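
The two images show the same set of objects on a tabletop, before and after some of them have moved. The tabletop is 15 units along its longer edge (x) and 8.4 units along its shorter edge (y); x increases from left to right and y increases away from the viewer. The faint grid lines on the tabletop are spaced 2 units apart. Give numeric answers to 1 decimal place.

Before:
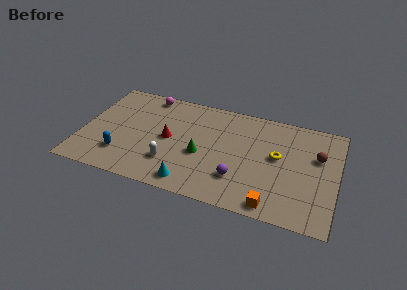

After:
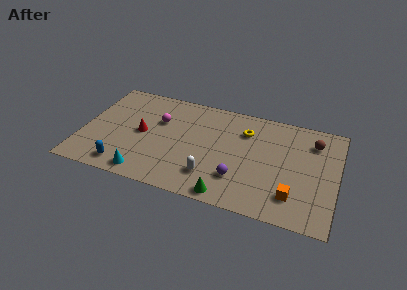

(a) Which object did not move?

the purple sphere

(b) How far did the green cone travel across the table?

3.2

The green cone was near (7.1, 3.5) before and (8.9, 0.8) after, so it travelled √(1.8² + 2.7²) ≈ 3.2 units.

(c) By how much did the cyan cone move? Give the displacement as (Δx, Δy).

(-2.7, -0.1)

The cyan cone started near (6.7, 1.1) and ended near (4.0, 1.0).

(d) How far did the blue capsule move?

0.9

The blue capsule moved from about (2.5, 2.1) to (2.7, 1.2), a distance of √(0.2² + 0.9²) ≈ 0.9.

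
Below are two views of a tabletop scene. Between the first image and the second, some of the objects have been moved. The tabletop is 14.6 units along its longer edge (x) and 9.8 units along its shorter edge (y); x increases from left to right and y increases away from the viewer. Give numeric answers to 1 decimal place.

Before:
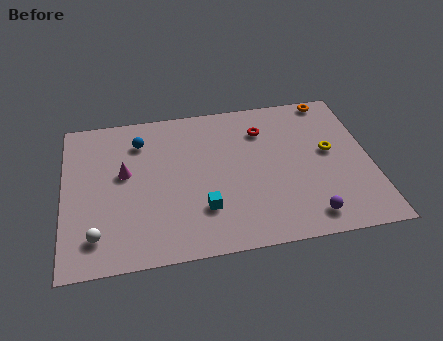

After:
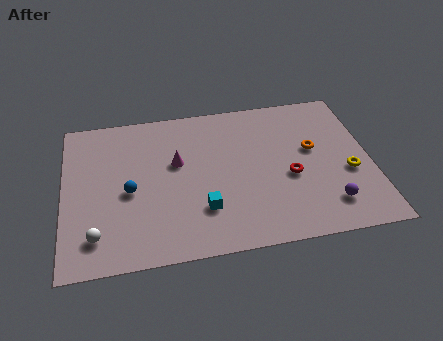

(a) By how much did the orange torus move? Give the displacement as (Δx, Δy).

(-1.1, -3.3)

From the two frames, the orange torus sits at roughly (13.0, 9.0) before and (11.9, 5.7) after.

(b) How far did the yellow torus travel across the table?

1.7

From (12.7, 5.4) to (13.5, 3.9), the yellow torus covered √(0.8² + 1.5²) ≈ 1.7 units.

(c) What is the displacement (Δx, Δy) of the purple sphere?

(1.0, 0.6)

The purple sphere started near (11.4, 1.4) and ended near (12.4, 2.0).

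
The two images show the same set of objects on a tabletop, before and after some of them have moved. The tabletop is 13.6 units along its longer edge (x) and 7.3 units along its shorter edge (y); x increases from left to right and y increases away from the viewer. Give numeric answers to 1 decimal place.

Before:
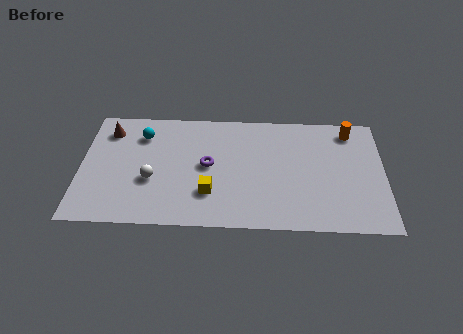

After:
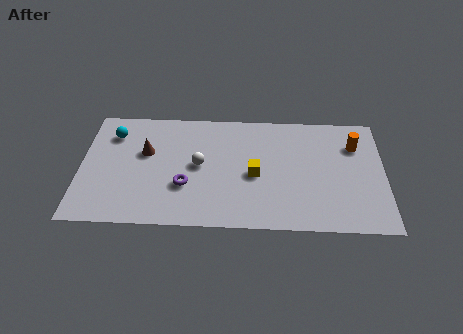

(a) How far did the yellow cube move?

2.3

From (5.8, 2.1) to (7.8, 3.3), the yellow cube covered √(2.0² + 1.2²) ≈ 2.3 units.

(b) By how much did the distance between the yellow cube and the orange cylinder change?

-2.6

The distance was about 7.5 in the first image and 4.9 in the second, so they moved 2.6 units closer together.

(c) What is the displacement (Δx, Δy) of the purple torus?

(-1.0, -1.3)

The purple torus started near (5.7, 3.8) and ended near (4.7, 2.5).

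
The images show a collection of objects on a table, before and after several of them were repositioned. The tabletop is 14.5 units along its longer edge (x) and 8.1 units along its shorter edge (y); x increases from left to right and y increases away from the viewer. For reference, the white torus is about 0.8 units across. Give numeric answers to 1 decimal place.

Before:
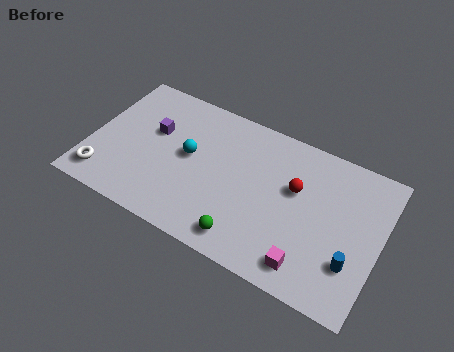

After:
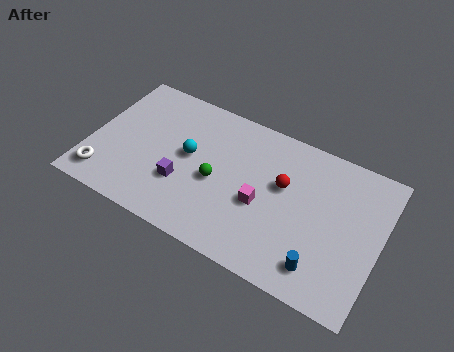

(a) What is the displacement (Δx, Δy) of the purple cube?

(1.8, -2.3)

From the two frames, the purple cube sits at roughly (3.0, 5.0) before and (4.8, 2.7) after.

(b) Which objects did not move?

the cyan sphere and the white torus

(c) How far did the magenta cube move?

3.3

The magenta cube was near (11.3, 1.3) before and (8.7, 3.4) after, so it travelled √(2.6² + 2.1²) ≈ 3.3 units.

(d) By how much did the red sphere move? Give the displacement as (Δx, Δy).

(-0.6, -0.1)

From the two frames, the red sphere sits at roughly (10.2, 5.0) before and (9.6, 4.9) after.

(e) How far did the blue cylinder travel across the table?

1.7

From (13.3, 2.4) to (11.9, 1.5), the blue cylinder covered √(1.4² + 0.9²) ≈ 1.7 units.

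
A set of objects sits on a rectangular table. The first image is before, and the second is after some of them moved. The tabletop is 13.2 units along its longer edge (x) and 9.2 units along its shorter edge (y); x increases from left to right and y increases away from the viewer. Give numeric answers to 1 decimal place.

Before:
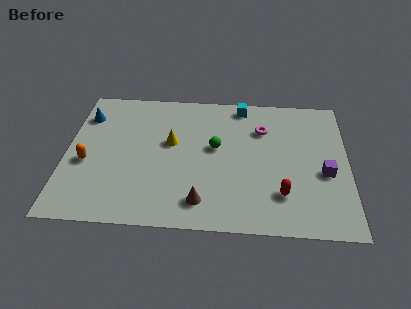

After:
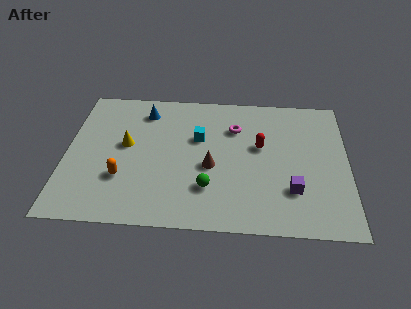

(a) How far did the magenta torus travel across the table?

1.3

From (9.2, 6.6) to (7.9, 6.6), the magenta torus covered √(1.3² + 0.0²) ≈ 1.3 units.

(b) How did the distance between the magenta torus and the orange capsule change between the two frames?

-2.3

The distance was about 8.7 in the first image and 6.4 in the second, so they moved 2.3 units closer together.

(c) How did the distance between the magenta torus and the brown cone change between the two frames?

-2.8

They were about 5.7 units apart before and 2.9 after — 2.8 units closer together.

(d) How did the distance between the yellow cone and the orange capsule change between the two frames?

-2.0

The distance was about 4.2 in the first image and 2.2 in the second, so they moved 2.0 units closer together.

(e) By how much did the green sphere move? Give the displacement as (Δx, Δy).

(-0.3, -2.7)

The green sphere was at about (7.0, 5.2) and moved to about (6.7, 2.5).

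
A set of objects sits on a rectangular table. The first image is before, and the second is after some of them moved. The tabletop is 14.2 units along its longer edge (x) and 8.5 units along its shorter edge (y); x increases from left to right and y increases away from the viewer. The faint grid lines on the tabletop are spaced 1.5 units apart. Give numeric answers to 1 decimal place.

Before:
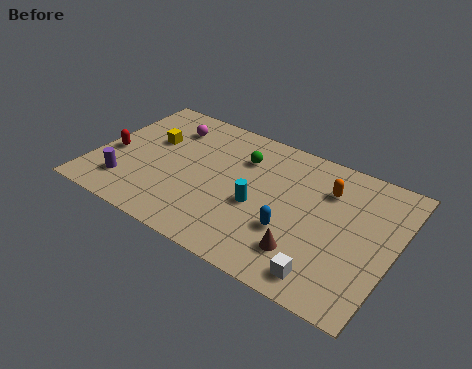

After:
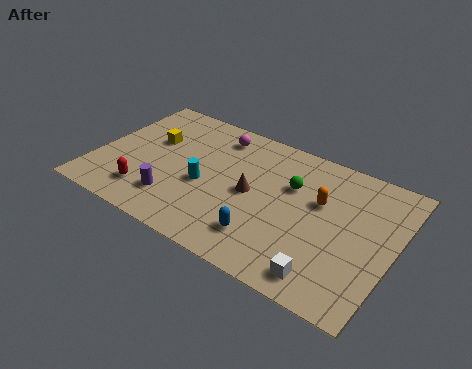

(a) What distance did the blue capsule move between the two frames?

1.5

From (9.6, 2.9) to (8.5, 1.9), the blue capsule covered √(1.1² + 1.0²) ≈ 1.5 units.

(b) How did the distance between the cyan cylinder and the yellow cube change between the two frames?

-2.4

They were about 5.8 units apart before and 3.4 after — 2.4 units closer together.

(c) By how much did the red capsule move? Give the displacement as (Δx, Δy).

(2.0, -1.8)

The red capsule was at about (0.8, 3.6) and moved to about (2.8, 1.8).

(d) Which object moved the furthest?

the brown cone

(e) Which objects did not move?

the white cube and the yellow cube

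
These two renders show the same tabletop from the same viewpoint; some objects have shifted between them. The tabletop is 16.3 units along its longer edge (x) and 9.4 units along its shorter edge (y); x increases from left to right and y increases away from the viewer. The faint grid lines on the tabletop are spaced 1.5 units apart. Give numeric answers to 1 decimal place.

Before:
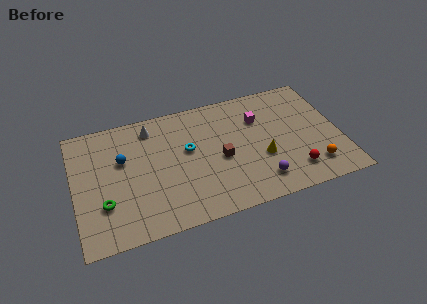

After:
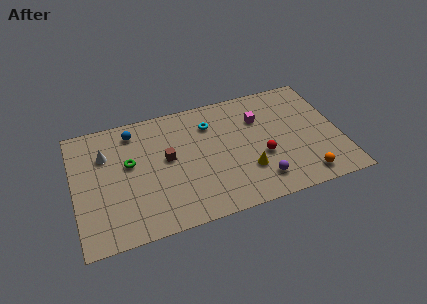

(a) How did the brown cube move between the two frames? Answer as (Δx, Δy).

(-3.2, 1.0)

The brown cube was at about (8.9, 4.2) and moved to about (5.7, 5.2).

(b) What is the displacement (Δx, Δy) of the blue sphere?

(0.8, 2.0)

The blue sphere was at about (3.0, 5.9) and moved to about (3.8, 7.9).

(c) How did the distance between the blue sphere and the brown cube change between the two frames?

-2.8

The distance was about 6.1 in the first image and 3.3 in the second, so they moved 2.8 units closer together.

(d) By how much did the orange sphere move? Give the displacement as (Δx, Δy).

(-0.6, -0.6)

From the two frames, the orange sphere sits at roughly (14.4, 1.9) before and (13.8, 1.3) after.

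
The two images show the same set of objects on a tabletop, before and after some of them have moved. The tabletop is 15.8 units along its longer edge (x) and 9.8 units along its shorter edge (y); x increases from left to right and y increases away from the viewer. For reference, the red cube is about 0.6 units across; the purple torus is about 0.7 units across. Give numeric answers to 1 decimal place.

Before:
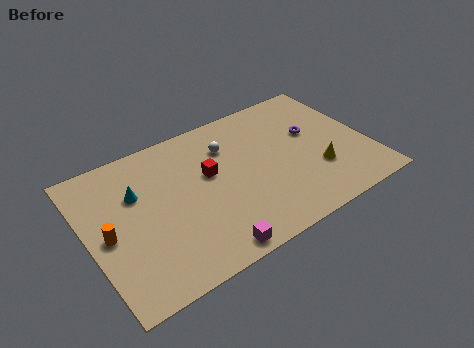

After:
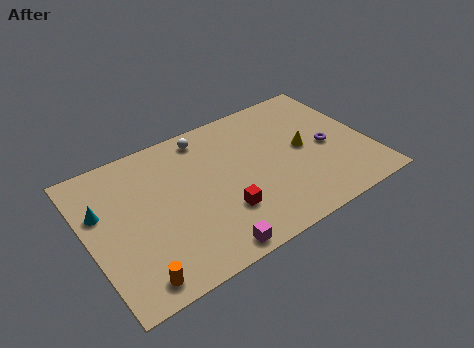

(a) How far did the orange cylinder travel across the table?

3.5

From (1.0, 4.6) to (2.0, 1.2), the orange cylinder covered √(1.0² + 3.4²) ≈ 3.5 units.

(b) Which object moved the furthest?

the orange cylinder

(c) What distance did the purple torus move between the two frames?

1.5

The purple torus was near (12.9, 5.9) before and (13.5, 4.5) after, so it travelled √(0.6² + 1.4²) ≈ 1.5 units.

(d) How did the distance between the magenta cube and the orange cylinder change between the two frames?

-2.2

The distance was about 6.2 in the first image and 4.0 in the second, so they moved 2.2 units closer together.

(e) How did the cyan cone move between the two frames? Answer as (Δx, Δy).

(-2.0, -0.2)

From the two frames, the cyan cone sits at roughly (2.9, 6.5) before and (0.9, 6.3) after.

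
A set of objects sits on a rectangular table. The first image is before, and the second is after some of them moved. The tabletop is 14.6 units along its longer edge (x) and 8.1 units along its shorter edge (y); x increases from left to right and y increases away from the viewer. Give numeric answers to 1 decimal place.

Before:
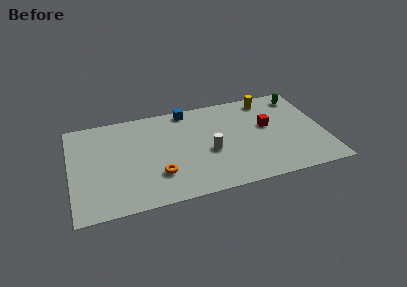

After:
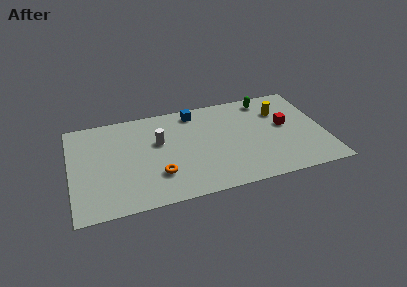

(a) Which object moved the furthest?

the white cylinder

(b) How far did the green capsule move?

2.0

The green capsule moved from about (13.5, 6.8) to (11.5, 7.0), a distance of √(2.0² + 0.2²) ≈ 2.0.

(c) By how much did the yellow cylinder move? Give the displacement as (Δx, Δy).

(0.6, -1.2)

The yellow cylinder started near (11.6, 7.0) and ended near (12.2, 5.8).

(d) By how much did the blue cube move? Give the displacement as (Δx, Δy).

(0.4, -0.3)

The blue cube started near (6.9, 7.3) and ended near (7.3, 7.0).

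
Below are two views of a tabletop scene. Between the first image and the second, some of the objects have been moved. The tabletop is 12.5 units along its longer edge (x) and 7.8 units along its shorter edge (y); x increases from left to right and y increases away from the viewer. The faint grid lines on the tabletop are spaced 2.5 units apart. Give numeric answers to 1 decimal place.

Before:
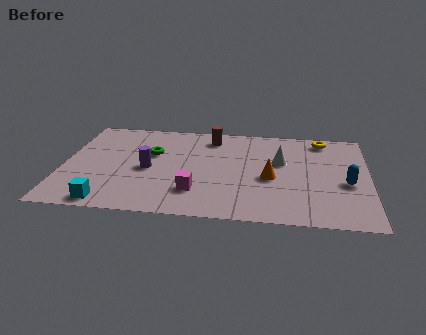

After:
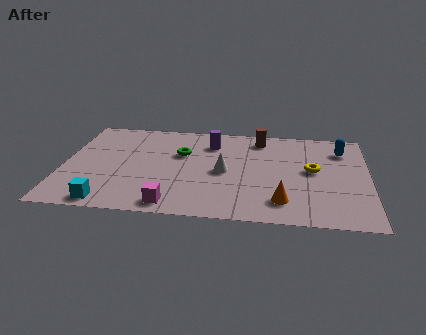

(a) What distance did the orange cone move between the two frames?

1.9

From (8.5, 3.4) to (9.0, 1.6), the orange cone covered √(0.5² + 1.8²) ≈ 1.9 units.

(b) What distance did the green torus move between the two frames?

1.2

From (3.6, 4.9) to (4.8, 5.0), the green torus covered √(1.2² + 0.1²) ≈ 1.2 units.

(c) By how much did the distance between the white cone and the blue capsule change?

+2.2

Before: roughly 3.1 units apart; after: 5.3. That's 2.2 units further apart.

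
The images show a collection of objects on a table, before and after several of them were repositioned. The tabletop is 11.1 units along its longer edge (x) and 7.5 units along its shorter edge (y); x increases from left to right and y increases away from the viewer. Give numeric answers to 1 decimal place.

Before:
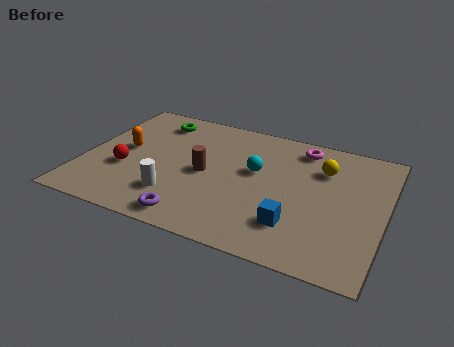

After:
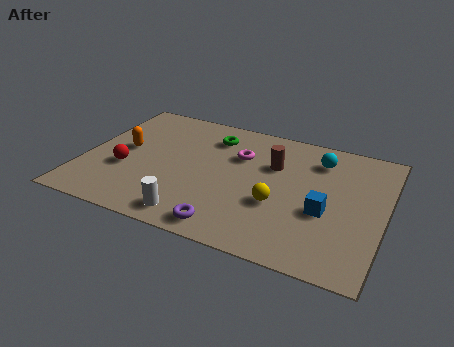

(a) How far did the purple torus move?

1.3

The purple torus moved from about (4.4, 0.9) to (5.7, 0.9), a distance of √(1.3² + 0.0²) ≈ 1.3.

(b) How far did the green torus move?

2.2

From (2.3, 6.2) to (4.5, 5.9), the green torus covered √(2.2² + 0.3²) ≈ 2.2 units.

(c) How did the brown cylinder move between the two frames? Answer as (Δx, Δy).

(2.4, 1.4)

From the two frames, the brown cylinder sits at roughly (4.5, 3.6) before and (6.9, 5.0) after.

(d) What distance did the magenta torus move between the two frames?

2.6

The magenta torus moved from about (7.8, 6.4) to (5.6, 5.1), a distance of √(2.2² + 1.3²) ≈ 2.6.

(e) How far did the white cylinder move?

1.2

The white cylinder moved from about (3.6, 1.9) to (4.4, 1.0), a distance of √(0.8² + 0.9²) ≈ 1.2.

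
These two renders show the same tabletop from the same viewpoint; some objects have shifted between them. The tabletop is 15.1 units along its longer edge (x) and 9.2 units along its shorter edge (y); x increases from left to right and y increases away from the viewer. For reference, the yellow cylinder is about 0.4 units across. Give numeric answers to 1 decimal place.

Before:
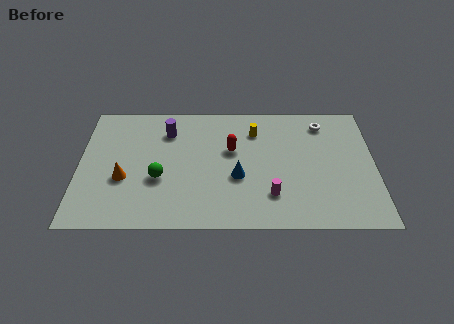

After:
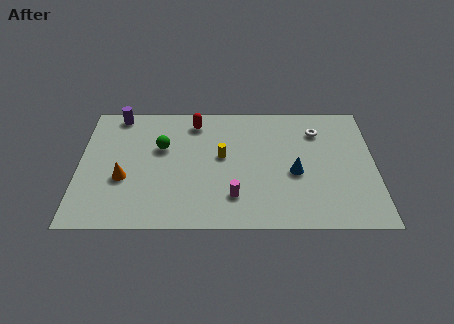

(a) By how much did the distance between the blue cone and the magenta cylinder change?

+1.4

They were about 2.1 units apart before and 3.5 after — 1.4 units further apart.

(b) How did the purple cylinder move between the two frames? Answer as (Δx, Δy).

(-2.6, 1.3)

From the two frames, the purple cylinder sits at roughly (4.5, 7.0) before and (1.9, 8.3) after.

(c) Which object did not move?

the orange cone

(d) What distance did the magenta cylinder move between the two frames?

1.9

The magenta cylinder was near (9.8, 2.3) before and (7.9, 2.2) after, so it travelled √(1.9² + 0.1²) ≈ 1.9 units.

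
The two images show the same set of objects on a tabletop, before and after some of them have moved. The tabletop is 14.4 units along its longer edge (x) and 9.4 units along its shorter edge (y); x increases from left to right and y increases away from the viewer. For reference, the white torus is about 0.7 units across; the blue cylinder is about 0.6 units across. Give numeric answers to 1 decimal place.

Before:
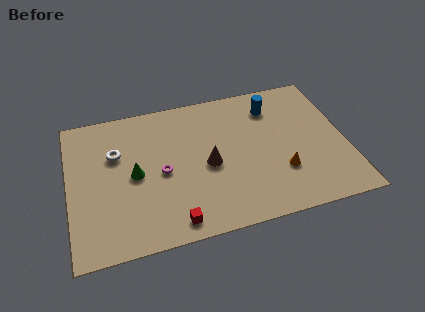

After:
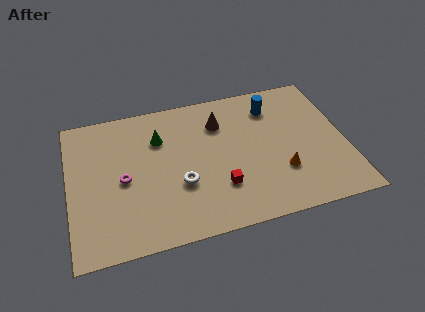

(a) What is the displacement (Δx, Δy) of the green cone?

(1.4, 2.1)

The green cone started near (3.4, 4.6) and ended near (4.8, 6.7).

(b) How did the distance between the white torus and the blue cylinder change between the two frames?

-1.9

Before: roughly 8.4 units apart; after: 6.5. That's 1.9 units closer together.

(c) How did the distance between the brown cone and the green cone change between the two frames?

-0.6

Before: roughly 3.8 units apart; after: 3.2. That's 0.6 units closer together.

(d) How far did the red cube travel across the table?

3.0

The red cube was near (5.2, 1.1) before and (7.7, 2.7) after, so it travelled √(2.5² + 1.6²) ≈ 3.0 units.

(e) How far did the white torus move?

4.3

The white torus was near (2.5, 6.2) before and (5.7, 3.4) after, so it travelled √(3.2² + 2.8²) ≈ 4.3 units.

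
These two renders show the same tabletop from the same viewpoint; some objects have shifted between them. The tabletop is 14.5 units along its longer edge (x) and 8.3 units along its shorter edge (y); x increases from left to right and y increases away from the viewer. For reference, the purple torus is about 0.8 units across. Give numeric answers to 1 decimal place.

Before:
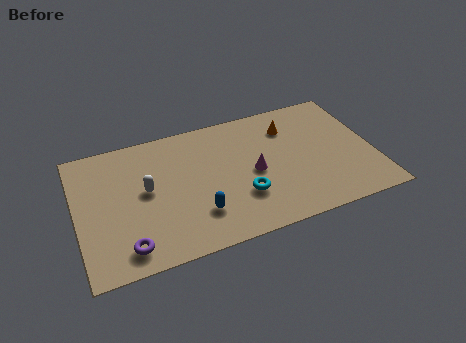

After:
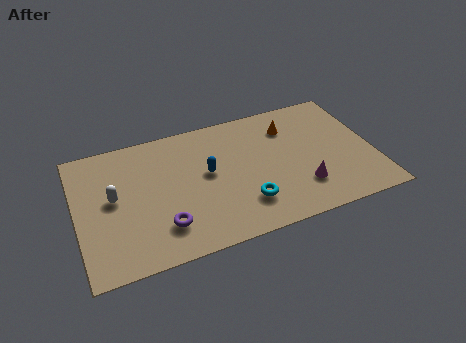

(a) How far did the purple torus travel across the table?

1.9

The purple torus moved from about (2.2, 1.3) to (4.0, 2.0), a distance of √(1.8² + 0.7²) ≈ 1.9.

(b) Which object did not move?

the orange cone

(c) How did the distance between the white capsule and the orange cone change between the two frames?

+1.6

They were about 7.4 units apart before and 9.0 after — 1.6 units further apart.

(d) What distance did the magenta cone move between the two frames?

2.8

From (8.6, 3.9) to (10.8, 2.2), the magenta cone covered √(2.2² + 1.7²) ≈ 2.8 units.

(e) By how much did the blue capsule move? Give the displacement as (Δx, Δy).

(0.7, 2.4)

From the two frames, the blue capsule sits at roughly (5.7, 2.2) before and (6.4, 4.6) after.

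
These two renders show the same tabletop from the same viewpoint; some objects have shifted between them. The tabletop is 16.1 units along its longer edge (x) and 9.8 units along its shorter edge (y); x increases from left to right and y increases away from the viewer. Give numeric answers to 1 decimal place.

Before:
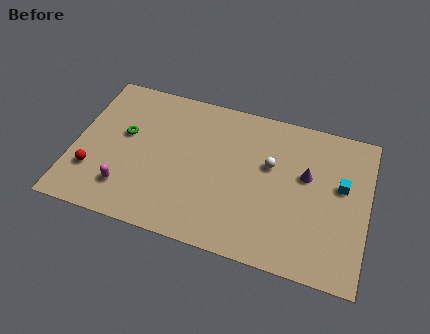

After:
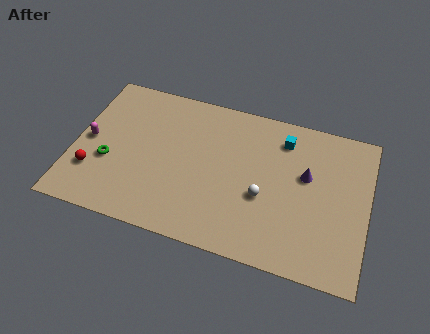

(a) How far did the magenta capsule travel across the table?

3.5

The magenta capsule moved from about (3.1, 2.2) to (0.8, 4.8), a distance of √(2.3² + 2.6²) ≈ 3.5.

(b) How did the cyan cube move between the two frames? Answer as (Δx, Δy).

(-3.3, 2.1)

The cyan cube was at about (14.6, 5.8) and moved to about (11.3, 7.9).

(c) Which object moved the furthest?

the cyan cube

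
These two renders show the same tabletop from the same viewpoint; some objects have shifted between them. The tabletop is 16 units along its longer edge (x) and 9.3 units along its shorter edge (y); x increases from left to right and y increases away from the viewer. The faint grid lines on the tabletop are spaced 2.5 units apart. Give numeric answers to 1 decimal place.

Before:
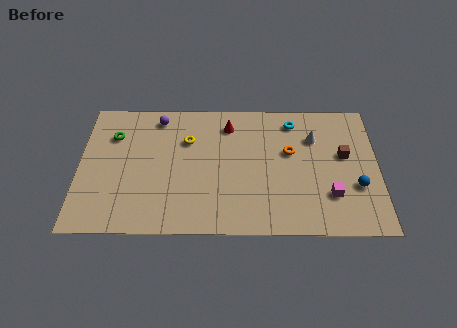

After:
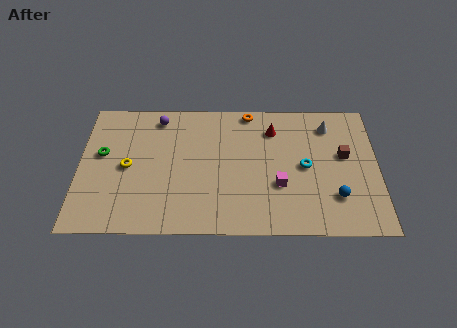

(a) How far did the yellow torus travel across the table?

3.7

From (5.8, 6.4) to (2.6, 4.5), the yellow torus covered √(3.2² + 1.9²) ≈ 3.7 units.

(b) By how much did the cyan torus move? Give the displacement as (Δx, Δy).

(0.6, -3.2)

The cyan torus started near (11.5, 7.8) and ended near (12.1, 4.6).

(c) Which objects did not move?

the purple sphere and the brown cube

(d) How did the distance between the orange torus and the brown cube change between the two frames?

+3.1

The distance was about 2.9 in the first image and 6.0 in the second, so they moved 3.1 units further apart.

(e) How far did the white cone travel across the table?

1.2

From (12.6, 6.6) to (13.4, 7.5), the white cone covered √(0.8² + 0.9²) ≈ 1.2 units.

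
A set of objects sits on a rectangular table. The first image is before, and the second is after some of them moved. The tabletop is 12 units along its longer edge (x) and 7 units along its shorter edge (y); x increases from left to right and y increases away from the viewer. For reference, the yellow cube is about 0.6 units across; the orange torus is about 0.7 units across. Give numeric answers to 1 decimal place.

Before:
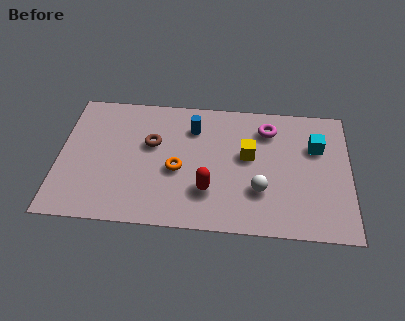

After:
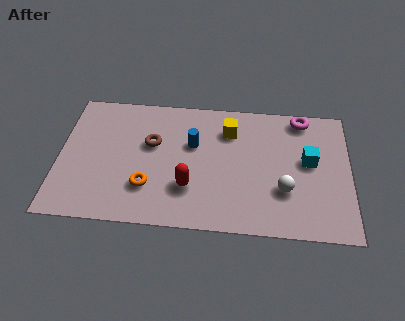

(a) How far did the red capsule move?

0.8

From (6.2, 2.0) to (5.4, 2.1), the red capsule covered √(0.8² + 0.1²) ≈ 0.8 units.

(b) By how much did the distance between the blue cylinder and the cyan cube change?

-0.3

They were about 5.1 units apart before and 4.8 after — 0.3 units closer together.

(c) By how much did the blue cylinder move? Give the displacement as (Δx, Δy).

(0.0, -0.9)

The blue cylinder was at about (5.5, 5.3) and moved to about (5.5, 4.4).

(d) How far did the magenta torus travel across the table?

1.6

From (8.6, 5.5) to (10.0, 6.2), the magenta torus covered √(1.4² + 0.7²) ≈ 1.6 units.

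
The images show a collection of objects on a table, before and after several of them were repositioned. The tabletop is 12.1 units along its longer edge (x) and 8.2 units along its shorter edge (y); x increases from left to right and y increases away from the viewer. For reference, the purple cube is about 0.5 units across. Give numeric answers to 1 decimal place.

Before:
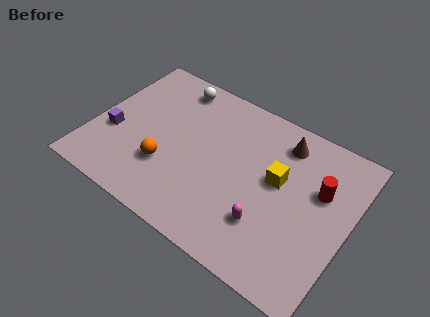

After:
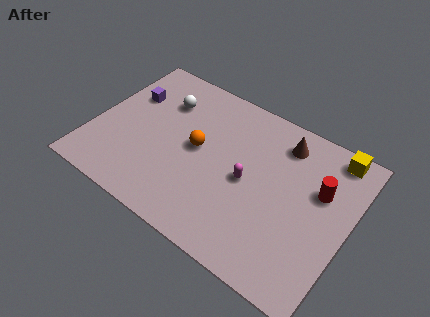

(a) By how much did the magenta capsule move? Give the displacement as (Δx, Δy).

(-1.2, 1.6)

The magenta capsule was at about (8.6, 2.3) and moved to about (7.4, 3.9).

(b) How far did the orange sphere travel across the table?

2.1

From (3.7, 2.6) to (4.9, 4.3), the orange sphere covered √(1.2² + 1.7²) ≈ 2.1 units.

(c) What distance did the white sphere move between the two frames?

1.1

The white sphere moved from about (3.2, 7.1) to (2.9, 6.0), a distance of √(0.3² + 1.1²) ≈ 1.1.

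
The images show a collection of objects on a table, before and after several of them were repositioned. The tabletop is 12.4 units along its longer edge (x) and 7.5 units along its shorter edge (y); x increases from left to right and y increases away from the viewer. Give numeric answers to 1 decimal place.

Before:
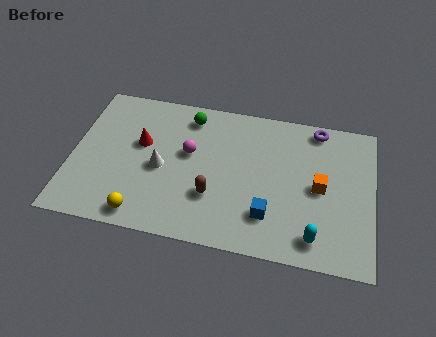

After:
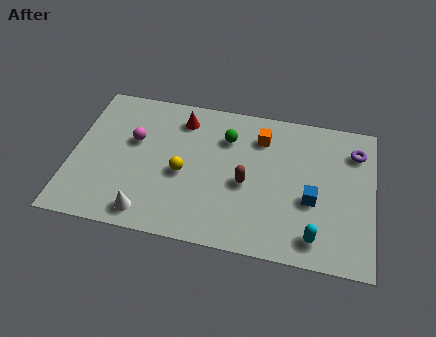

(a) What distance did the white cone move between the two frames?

2.4

From (3.7, 3.4) to (3.3, 1.0), the white cone covered √(0.4² + 2.4²) ≈ 2.4 units.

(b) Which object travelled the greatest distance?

the orange cube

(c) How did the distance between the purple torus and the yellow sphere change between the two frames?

-1.6

Before: roughly 9.0 units apart; after: 7.4. That's 1.6 units closer together.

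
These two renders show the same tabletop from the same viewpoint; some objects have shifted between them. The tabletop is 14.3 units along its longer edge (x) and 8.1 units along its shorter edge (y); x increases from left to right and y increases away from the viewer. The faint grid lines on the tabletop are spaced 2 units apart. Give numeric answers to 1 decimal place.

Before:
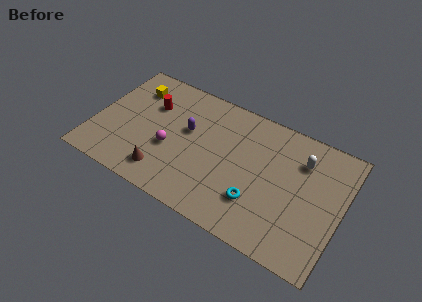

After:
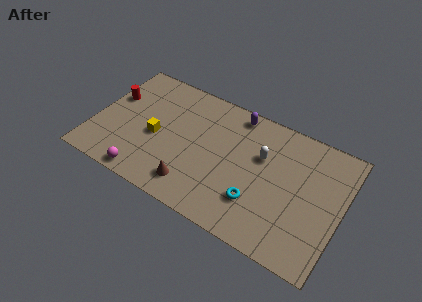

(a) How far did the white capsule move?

2.3

The white capsule moved from about (11.8, 6.0) to (9.6, 5.2), a distance of √(2.2² + 0.8²) ≈ 2.3.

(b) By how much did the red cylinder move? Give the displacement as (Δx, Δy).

(-2.2, -0.4)

From the two frames, the red cylinder sits at roughly (3.0, 5.5) before and (0.8, 5.1) after.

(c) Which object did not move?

the cyan torus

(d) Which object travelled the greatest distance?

the purple capsule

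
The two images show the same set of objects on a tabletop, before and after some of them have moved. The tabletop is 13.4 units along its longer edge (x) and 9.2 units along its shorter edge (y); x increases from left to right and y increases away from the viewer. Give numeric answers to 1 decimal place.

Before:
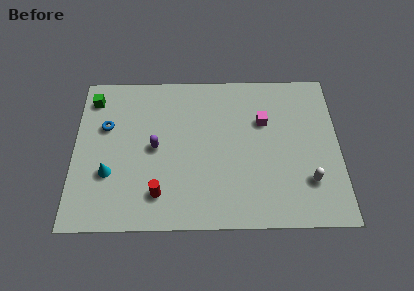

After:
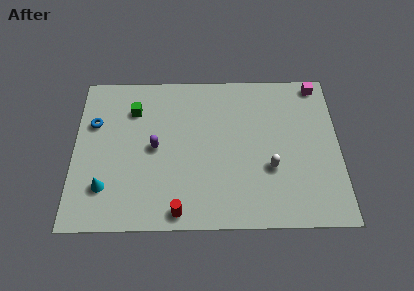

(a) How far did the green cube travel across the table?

2.2

The green cube was near (0.9, 7.6) before and (3.0, 6.9) after, so it travelled √(2.1² + 0.7²) ≈ 2.2 units.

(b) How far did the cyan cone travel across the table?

0.8

The cyan cone was near (1.8, 3.1) before and (1.6, 2.3) after, so it travelled √(0.2² + 0.8²) ≈ 0.8 units.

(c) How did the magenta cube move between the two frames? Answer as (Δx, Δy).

(2.8, 2.2)

From the two frames, the magenta cube sits at roughly (9.6, 6.1) before and (12.4, 8.3) after.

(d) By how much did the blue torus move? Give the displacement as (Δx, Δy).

(-0.6, 0.2)

From the two frames, the blue torus sits at roughly (1.6, 5.9) before and (1.0, 6.1) after.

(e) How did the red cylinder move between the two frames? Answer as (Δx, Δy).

(1.0, -1.0)

From the two frames, the red cylinder sits at roughly (4.3, 1.9) before and (5.3, 0.9) after.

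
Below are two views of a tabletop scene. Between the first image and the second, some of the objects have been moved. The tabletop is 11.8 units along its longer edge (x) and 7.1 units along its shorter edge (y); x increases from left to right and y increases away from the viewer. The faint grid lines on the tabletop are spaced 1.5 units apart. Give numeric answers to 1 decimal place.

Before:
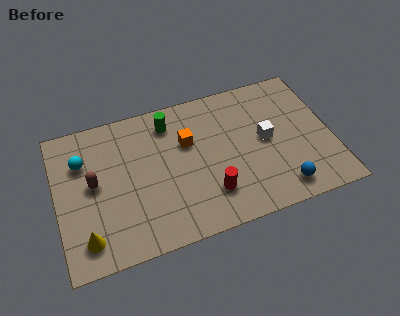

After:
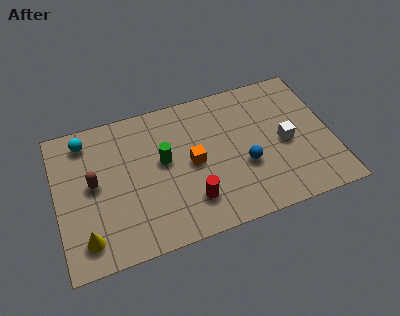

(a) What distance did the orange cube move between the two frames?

1.1

The orange cube was near (5.7, 4.6) before and (5.8, 3.5) after, so it travelled √(0.1² + 1.1²) ≈ 1.1 units.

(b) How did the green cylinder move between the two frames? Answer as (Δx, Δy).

(-0.4, -1.8)

From the two frames, the green cylinder sits at roughly (5.0, 5.8) before and (4.6, 4.0) after.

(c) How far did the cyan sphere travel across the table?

1.0

The cyan sphere moved from about (1.2, 5.0) to (1.4, 6.0), a distance of √(0.2² + 1.0²) ≈ 1.0.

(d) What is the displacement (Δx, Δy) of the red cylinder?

(-0.8, -0.1)

From the two frames, the red cylinder sits at roughly (6.4, 1.8) before and (5.6, 1.7) after.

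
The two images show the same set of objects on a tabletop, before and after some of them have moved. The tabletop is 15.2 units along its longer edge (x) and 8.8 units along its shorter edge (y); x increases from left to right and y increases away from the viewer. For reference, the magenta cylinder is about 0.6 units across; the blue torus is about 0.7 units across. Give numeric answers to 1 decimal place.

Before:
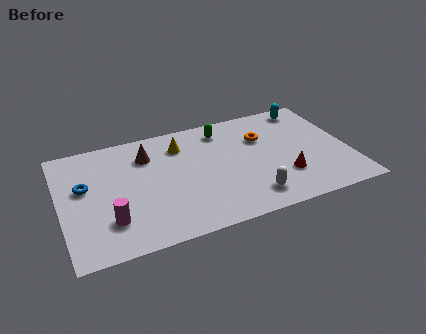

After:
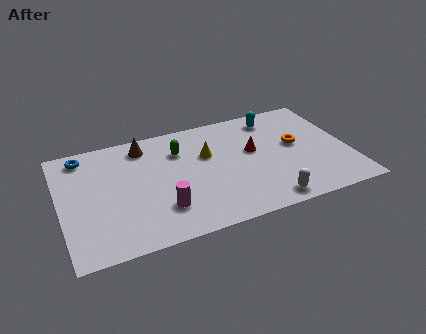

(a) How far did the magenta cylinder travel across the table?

2.7

The magenta cylinder was near (2.4, 2.3) before and (5.1, 2.3) after, so it travelled √(2.7² + 0.0²) ≈ 2.7 units.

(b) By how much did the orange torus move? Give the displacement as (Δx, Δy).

(1.7, -1.1)

From the two frames, the orange torus sits at roughly (10.8, 6.0) before and (12.5, 4.9) after.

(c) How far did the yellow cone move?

1.8

The yellow cone was near (6.5, 6.8) before and (7.8, 5.6) after, so it travelled √(1.3² + 1.2²) ≈ 1.8 units.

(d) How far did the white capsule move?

1.0

The white capsule was near (9.7, 1.6) before and (10.5, 1.0) after, so it travelled √(0.8² + 0.6²) ≈ 1.0 units.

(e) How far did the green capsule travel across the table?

2.6

From (8.8, 7.3) to (6.4, 6.4), the green capsule covered √(2.4² + 0.9²) ≈ 2.6 units.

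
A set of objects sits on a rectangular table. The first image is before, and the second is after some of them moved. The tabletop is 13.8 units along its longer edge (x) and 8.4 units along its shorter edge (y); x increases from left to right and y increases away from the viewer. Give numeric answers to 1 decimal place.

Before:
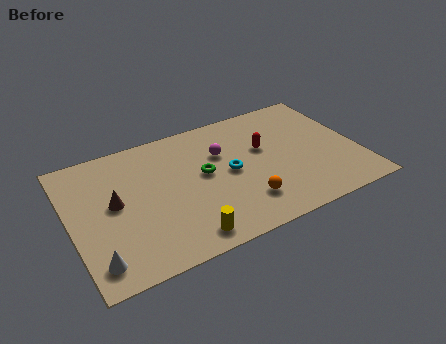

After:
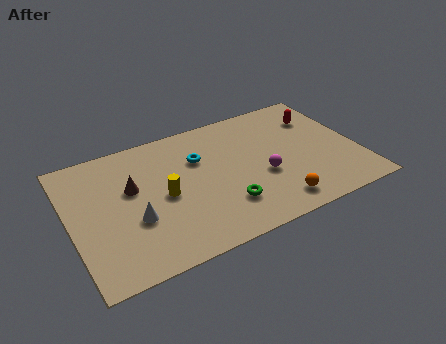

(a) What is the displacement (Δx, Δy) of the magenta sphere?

(1.7, -2.3)

From the two frames, the magenta sphere sits at roughly (7.4, 5.6) before and (9.1, 3.3) after.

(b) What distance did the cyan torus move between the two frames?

2.0

From (7.6, 4.2) to (6.3, 5.7), the cyan torus covered √(1.3² + 1.5²) ≈ 2.0 units.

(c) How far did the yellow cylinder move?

3.0

From (5.0, 1.1) to (4.4, 4.0), the yellow cylinder covered √(0.6² + 2.9²) ≈ 3.0 units.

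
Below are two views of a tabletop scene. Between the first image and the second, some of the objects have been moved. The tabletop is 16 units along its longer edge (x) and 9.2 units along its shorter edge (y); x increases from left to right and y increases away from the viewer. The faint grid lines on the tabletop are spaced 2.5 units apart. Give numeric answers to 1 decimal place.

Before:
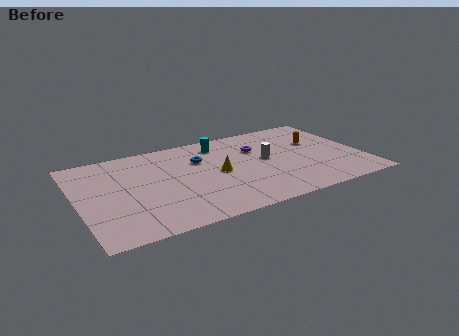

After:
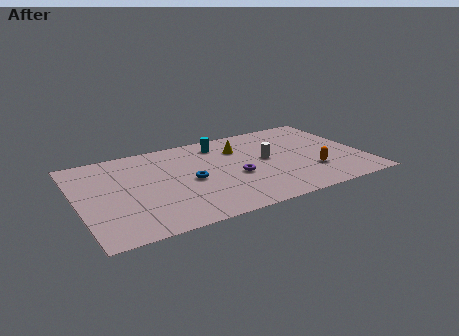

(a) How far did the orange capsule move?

3.2

From (13.7, 5.8) to (12.9, 2.7), the orange capsule covered √(0.8² + 3.1²) ≈ 3.2 units.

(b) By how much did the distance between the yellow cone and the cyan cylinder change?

-1.8

Before: roughly 3.1 units apart; after: 1.3. That's 1.8 units closer together.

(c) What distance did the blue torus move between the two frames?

2.2

From (7.0, 6.3) to (6.2, 4.3), the blue torus covered √(0.8² + 2.0²) ≈ 2.2 units.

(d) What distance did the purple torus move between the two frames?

3.0

The purple torus moved from about (10.3, 6.3) to (8.7, 3.8), a distance of √(1.6² + 2.5²) ≈ 3.0.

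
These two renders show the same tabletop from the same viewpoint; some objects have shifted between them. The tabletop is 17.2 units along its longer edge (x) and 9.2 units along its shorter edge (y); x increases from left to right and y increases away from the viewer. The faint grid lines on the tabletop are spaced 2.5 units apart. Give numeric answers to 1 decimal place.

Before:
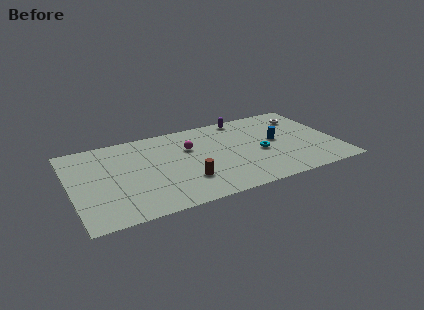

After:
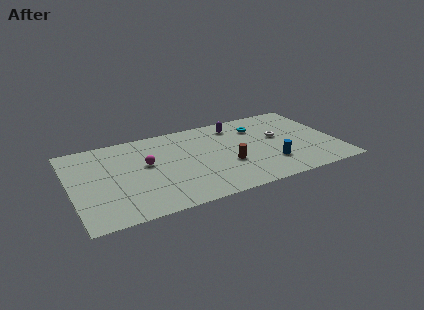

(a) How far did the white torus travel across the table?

2.6

The white torus was near (15.5, 7.1) before and (13.6, 5.3) after, so it travelled √(1.9² + 1.8²) ≈ 2.6 units.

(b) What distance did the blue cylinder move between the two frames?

2.5

From (13.4, 4.9) to (12.7, 2.5), the blue cylinder covered √(0.7² + 2.4²) ≈ 2.5 units.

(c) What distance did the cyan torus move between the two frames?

2.9

The cyan torus moved from about (12.2, 4.0) to (12.4, 6.9), a distance of √(0.2² + 2.9²) ≈ 2.9.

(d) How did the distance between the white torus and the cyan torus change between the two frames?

-2.5

They were about 4.5 units apart before and 2.0 after — 2.5 units closer together.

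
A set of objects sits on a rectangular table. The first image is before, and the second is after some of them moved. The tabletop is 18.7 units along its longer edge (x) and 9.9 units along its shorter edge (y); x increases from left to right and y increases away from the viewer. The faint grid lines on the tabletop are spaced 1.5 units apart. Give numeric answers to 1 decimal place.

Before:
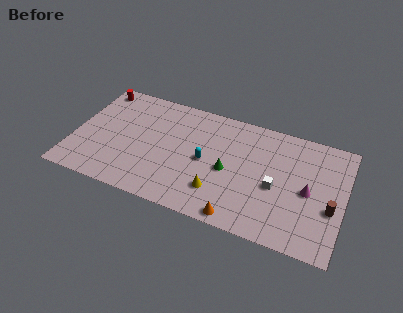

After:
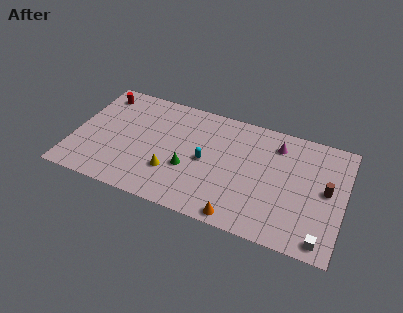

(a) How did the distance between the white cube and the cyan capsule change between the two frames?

+4.2

They were about 4.9 units apart before and 9.1 after — 4.2 units further apart.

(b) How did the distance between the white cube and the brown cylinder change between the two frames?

+0.3

Before: roughly 3.8 units apart; after: 4.1. That's 0.3 units further apart.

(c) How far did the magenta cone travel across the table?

4.0

From (16.3, 4.7) to (13.9, 7.9), the magenta cone covered √(2.4² + 3.2²) ≈ 4.0 units.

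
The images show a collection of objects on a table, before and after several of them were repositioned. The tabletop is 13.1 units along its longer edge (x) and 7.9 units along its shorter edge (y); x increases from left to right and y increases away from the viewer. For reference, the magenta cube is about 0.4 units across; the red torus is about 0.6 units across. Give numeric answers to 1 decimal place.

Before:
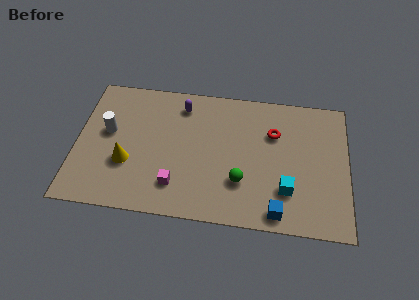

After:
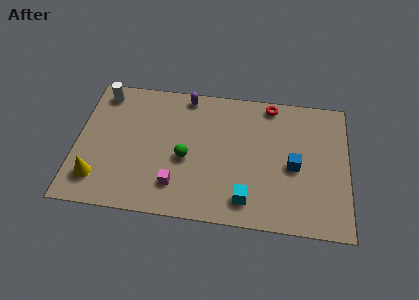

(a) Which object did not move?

the magenta cube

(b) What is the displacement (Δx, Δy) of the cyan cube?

(-1.9, -0.8)

From the two frames, the cyan cube sits at roughly (10.2, 2.2) before and (8.3, 1.4) after.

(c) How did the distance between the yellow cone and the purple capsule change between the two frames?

+2.3

Before: roughly 4.5 units apart; after: 6.8. That's 2.3 units further apart.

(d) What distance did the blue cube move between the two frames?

2.8

The blue cube was near (9.8, 0.9) before and (10.5, 3.6) after, so it travelled √(0.7² + 2.7²) ≈ 2.8 units.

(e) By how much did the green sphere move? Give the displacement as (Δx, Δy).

(-2.7, 1.0)

The green sphere was at about (8.0, 2.4) and moved to about (5.3, 3.4).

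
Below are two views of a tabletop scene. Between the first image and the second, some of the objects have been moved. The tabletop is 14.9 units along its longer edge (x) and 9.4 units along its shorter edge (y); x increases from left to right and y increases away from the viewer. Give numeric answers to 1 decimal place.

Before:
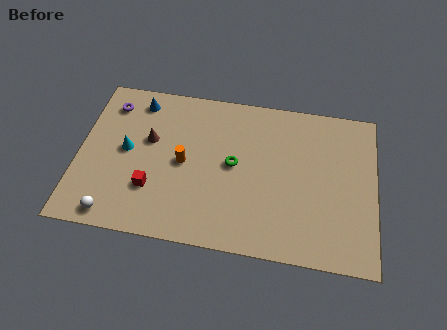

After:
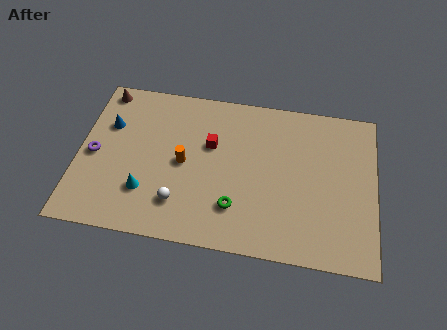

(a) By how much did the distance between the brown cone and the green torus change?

+4.8

The distance was about 4.4 in the first image and 9.2 in the second, so they moved 4.8 units further apart.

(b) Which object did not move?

the orange cylinder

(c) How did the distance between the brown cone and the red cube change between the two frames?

+3.2

The distance was about 2.9 in the first image and 6.1 in the second, so they moved 3.2 units further apart.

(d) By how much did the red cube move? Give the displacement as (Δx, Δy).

(2.8, 3.1)

The red cube started near (3.8, 2.8) and ended near (6.6, 5.9).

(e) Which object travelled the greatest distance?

the red cube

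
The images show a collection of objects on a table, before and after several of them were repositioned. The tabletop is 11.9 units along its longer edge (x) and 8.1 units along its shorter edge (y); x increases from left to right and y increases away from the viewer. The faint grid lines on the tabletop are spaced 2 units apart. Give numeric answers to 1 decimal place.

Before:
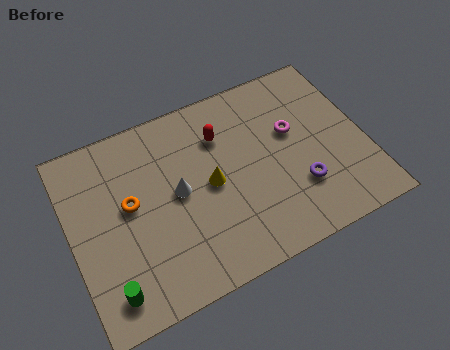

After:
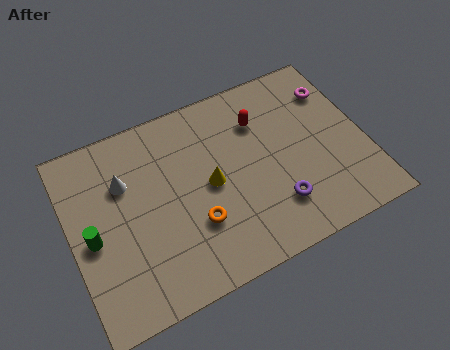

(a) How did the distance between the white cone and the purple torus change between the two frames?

+1.7

The distance was about 5.0 in the first image and 6.7 in the second, so they moved 1.7 units further apart.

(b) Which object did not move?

the yellow cone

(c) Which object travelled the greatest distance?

the orange torus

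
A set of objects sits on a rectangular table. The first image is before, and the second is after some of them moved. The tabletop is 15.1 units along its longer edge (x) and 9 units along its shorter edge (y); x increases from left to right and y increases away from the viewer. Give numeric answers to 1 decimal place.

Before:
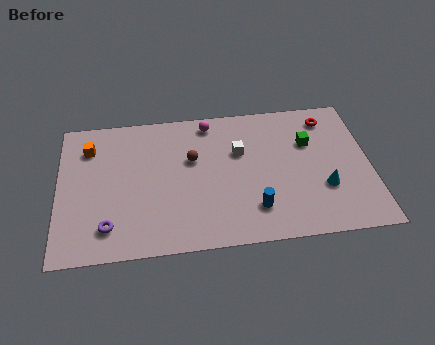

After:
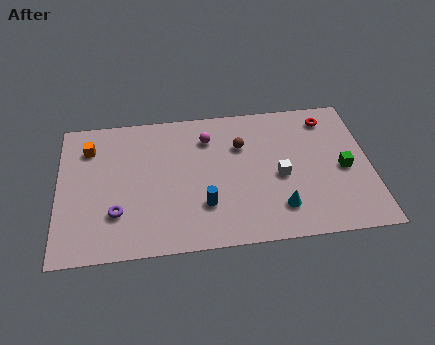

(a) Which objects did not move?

the orange cube and the red torus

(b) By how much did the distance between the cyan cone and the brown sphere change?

-2.3

They were about 6.8 units apart before and 4.5 after — 2.3 units closer together.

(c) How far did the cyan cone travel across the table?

2.4

The cyan cone was near (12.8, 3.0) before and (10.6, 2.0) after, so it travelled √(2.2² + 1.0²) ≈ 2.4 units.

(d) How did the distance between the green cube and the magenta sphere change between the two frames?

+1.9

They were about 5.2 units apart before and 7.1 after — 1.9 units further apart.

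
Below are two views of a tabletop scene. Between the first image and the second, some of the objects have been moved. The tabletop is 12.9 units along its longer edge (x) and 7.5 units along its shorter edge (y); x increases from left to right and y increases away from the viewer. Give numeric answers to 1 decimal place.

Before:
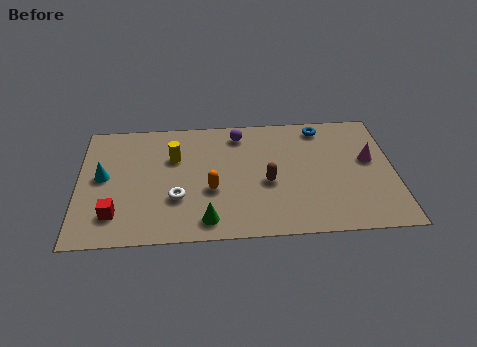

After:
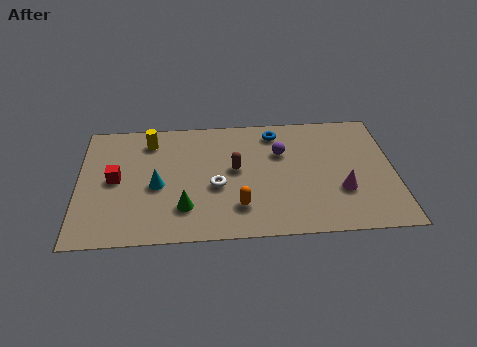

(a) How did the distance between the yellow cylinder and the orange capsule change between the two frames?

+3.0

They were about 2.6 units apart before and 5.6 after — 3.0 units further apart.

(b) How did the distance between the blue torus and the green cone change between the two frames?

-1.4

Before: roughly 7.2 units apart; after: 5.8. That's 1.4 units closer together.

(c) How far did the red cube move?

2.1

The red cube moved from about (1.5, 1.7) to (1.5, 3.8), a distance of √(0.0² + 2.1²) ≈ 2.1.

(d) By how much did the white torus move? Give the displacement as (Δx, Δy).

(1.6, 0.6)

The white torus started near (4.0, 2.5) and ended near (5.6, 3.1).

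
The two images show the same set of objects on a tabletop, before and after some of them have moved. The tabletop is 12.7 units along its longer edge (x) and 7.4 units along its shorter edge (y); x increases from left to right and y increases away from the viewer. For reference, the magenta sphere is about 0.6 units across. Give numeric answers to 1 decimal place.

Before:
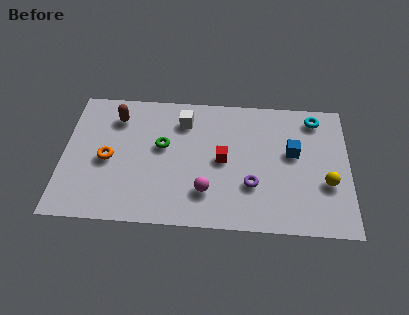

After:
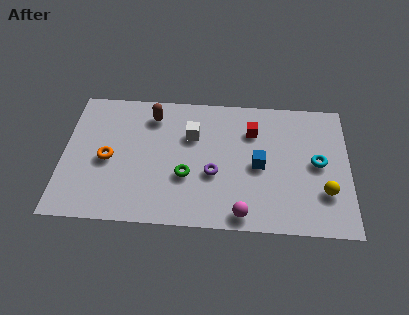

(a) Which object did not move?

the orange torus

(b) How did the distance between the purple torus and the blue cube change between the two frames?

-0.5

Before: roughly 2.6 units apart; after: 2.1. That's 0.5 units closer together.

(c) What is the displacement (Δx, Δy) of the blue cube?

(-1.5, -0.8)

The blue cube was at about (10.2, 4.3) and moved to about (8.7, 3.5).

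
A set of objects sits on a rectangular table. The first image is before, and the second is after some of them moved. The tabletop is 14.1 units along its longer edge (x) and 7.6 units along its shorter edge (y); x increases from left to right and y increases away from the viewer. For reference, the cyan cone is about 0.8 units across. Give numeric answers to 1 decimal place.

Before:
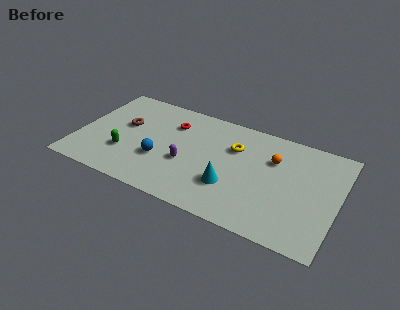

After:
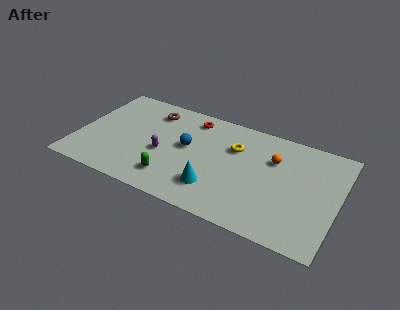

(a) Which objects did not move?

the orange sphere and the yellow torus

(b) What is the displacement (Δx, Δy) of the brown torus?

(1.3, 1.6)

The brown torus was at about (2.4, 4.5) and moved to about (3.7, 6.1).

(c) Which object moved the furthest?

the green capsule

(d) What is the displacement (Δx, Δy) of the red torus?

(1.0, 0.8)

From the two frames, the red torus sits at roughly (4.9, 5.6) before and (5.9, 6.4) after.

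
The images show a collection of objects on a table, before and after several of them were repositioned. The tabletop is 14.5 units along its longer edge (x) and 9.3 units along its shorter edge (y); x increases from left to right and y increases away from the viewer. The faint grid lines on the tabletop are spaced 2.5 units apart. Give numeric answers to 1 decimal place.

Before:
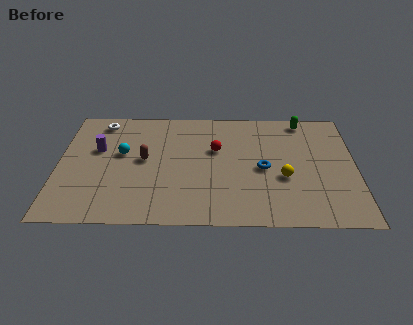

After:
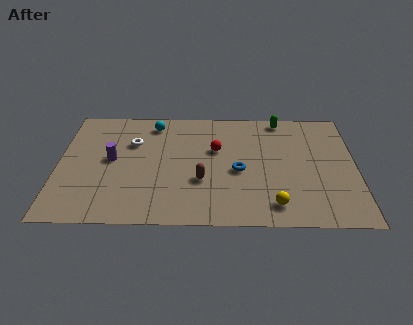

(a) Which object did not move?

the red sphere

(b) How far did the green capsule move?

1.1

The green capsule was near (12.0, 8.3) before and (10.9, 8.4) after, so it travelled √(1.1² + 0.1²) ≈ 1.1 units.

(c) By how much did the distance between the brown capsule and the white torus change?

+0.7

Before: roughly 3.8 units apart; after: 4.5. That's 0.7 units further apart.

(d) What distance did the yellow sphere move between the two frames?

2.2

The yellow sphere was near (11.0, 3.6) before and (10.5, 1.5) after, so it travelled √(0.5² + 2.1²) ≈ 2.2 units.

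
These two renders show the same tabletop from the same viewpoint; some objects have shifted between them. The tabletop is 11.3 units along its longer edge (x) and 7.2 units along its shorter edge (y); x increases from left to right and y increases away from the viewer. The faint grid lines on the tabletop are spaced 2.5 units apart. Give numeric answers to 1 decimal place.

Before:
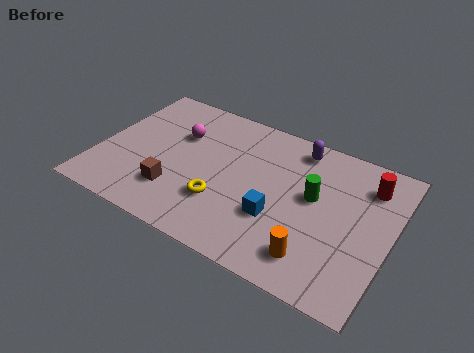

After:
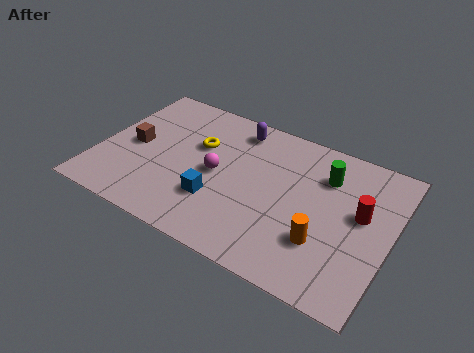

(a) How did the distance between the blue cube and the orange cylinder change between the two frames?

+2.2

They were about 1.9 units apart before and 4.1 after — 2.2 units further apart.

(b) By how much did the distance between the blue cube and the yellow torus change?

+0.5

Before: roughly 2.1 units apart; after: 2.6. That's 0.5 units further apart.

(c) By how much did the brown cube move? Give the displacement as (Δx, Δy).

(-1.9, 1.6)

From the two frames, the brown cube sits at roughly (3.2, 1.9) before and (1.3, 3.5) after.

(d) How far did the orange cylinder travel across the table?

0.8

The orange cylinder moved from about (8.7, 1.4) to (8.9, 2.2), a distance of √(0.2² + 0.8²) ≈ 0.8.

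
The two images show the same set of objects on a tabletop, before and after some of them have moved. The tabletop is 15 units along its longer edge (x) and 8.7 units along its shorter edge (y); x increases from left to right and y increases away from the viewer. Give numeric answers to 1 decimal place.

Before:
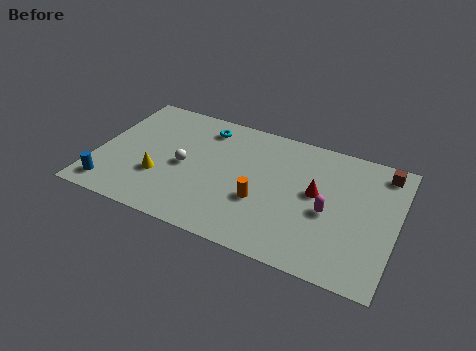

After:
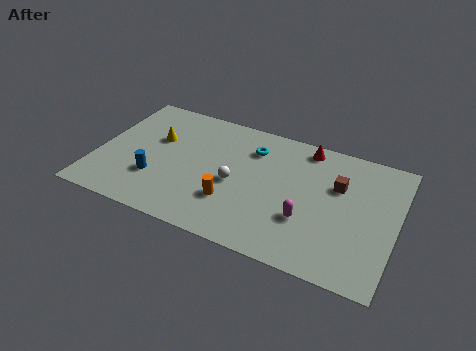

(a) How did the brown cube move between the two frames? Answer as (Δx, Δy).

(-2.1, -1.8)

The brown cube was at about (14.1, 7.5) and moved to about (12.0, 5.7).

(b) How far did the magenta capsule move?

1.3

From (11.7, 3.8) to (10.7, 2.9), the magenta capsule covered √(1.0² + 0.9²) ≈ 1.3 units.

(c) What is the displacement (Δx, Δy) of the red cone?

(-0.8, 2.9)

From the two frames, the red cone sits at roughly (11.0, 4.8) before and (10.2, 7.7) after.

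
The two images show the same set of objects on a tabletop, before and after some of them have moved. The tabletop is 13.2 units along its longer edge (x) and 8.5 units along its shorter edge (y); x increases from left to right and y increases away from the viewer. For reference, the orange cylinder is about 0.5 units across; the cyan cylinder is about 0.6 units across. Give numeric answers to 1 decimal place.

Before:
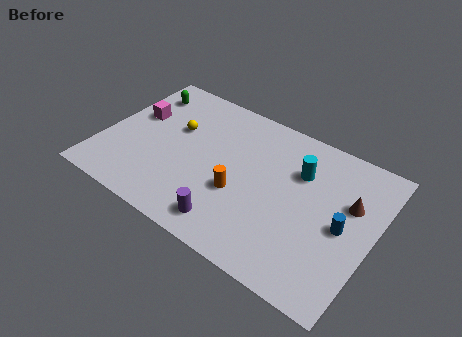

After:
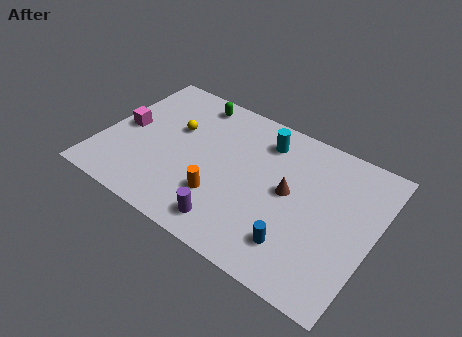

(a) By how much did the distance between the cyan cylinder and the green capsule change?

-4.4

The distance was about 8.1 in the first image and 3.7 in the second, so they moved 4.4 units closer together.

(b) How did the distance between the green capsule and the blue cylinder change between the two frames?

-2.7

The distance was about 10.9 in the first image and 8.2 in the second, so they moved 2.7 units closer together.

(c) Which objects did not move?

the yellow sphere and the purple cylinder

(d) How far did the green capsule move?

2.6

From (1.3, 6.8) to (3.8, 7.4), the green capsule covered √(2.5² + 0.6²) ≈ 2.6 units.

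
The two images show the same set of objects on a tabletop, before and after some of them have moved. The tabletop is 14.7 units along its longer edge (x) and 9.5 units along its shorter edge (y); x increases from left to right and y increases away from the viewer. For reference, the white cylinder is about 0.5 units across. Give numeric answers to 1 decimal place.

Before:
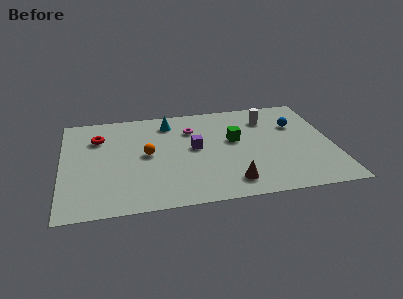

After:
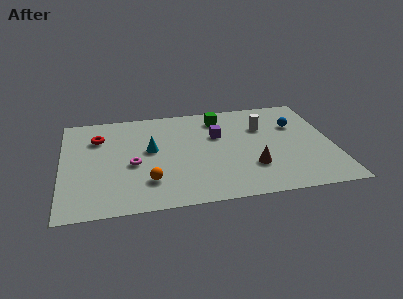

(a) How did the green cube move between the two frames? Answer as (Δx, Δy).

(-0.7, 2.3)

From the two frames, the green cube sits at roughly (9.4, 5.5) before and (8.7, 7.8) after.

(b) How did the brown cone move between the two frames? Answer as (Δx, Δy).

(1.2, 1.2)

The brown cone was at about (9.0, 1.6) and moved to about (10.2, 2.8).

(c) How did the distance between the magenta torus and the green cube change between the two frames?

+3.4

They were about 2.7 units apart before and 6.1 after — 3.4 units further apart.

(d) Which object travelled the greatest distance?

the magenta torus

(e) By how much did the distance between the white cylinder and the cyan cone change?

+0.9

The distance was about 5.4 in the first image and 6.3 in the second, so they moved 0.9 units further apart.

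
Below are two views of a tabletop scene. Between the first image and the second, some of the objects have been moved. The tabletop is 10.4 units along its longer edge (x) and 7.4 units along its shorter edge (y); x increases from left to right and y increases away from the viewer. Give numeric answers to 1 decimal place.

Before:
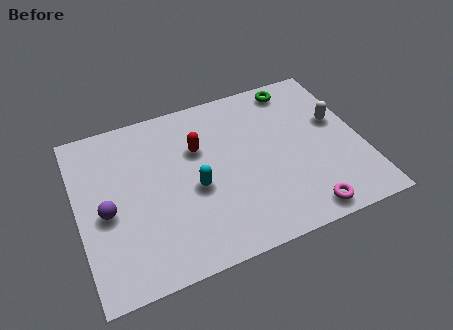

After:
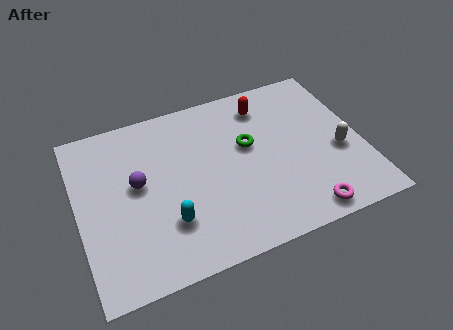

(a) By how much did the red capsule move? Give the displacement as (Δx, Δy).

(2.6, 1.1)

From the two frames, the red capsule sits at roughly (4.5, 4.9) before and (7.1, 6.0) after.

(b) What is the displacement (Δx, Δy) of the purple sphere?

(1.2, 0.8)

The purple sphere was at about (1.0, 3.3) and moved to about (2.2, 4.1).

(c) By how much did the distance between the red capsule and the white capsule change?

-1.3

The distance was about 5.1 in the first image and 3.8 in the second, so they moved 1.3 units closer together.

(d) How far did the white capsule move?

1.4

The white capsule was near (9.6, 4.4) before and (9.5, 3.0) after, so it travelled √(0.1² + 1.4²) ≈ 1.4 units.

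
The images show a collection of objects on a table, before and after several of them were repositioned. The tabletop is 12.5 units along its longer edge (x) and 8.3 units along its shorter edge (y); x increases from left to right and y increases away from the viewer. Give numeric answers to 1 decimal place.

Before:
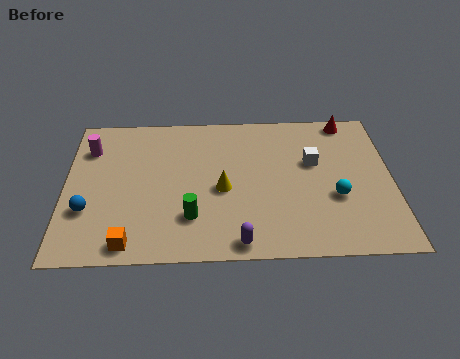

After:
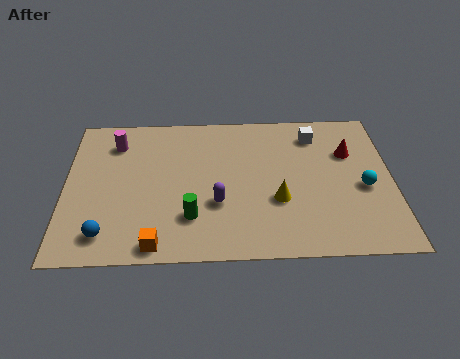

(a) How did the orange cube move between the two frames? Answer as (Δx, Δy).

(1.0, -0.1)

The orange cube started near (2.5, 0.9) and ended near (3.5, 0.8).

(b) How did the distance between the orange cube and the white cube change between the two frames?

+0.3

They were about 8.2 units apart before and 8.5 after — 0.3 units further apart.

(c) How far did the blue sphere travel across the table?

1.5

The blue sphere moved from about (0.9, 2.7) to (1.6, 1.4), a distance of √(0.7² + 1.3²) ≈ 1.5.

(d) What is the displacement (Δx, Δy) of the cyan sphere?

(1.1, 0.5)

From the two frames, the cyan sphere sits at roughly (10.3, 3.1) before and (11.4, 3.6) after.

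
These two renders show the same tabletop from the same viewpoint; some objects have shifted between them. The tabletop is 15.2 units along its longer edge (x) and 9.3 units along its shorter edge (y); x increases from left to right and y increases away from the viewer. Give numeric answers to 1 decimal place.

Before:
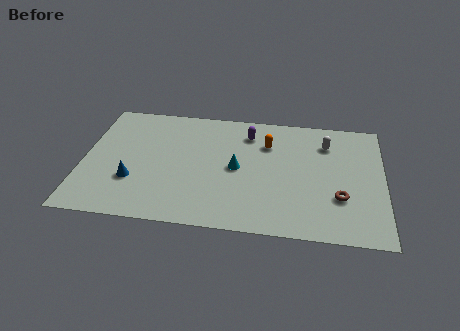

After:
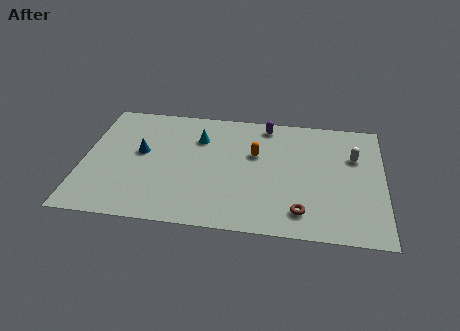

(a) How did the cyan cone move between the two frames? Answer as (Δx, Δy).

(-2.0, 2.1)

The cyan cone started near (7.8, 4.6) and ended near (5.8, 6.7).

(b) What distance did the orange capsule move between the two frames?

1.1

The orange capsule moved from about (9.3, 6.7) to (8.7, 5.8), a distance of √(0.6² + 0.9²) ≈ 1.1.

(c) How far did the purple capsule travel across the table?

1.2

The purple capsule moved from about (8.3, 7.4) to (9.2, 8.2), a distance of √(0.9² + 0.8²) ≈ 1.2.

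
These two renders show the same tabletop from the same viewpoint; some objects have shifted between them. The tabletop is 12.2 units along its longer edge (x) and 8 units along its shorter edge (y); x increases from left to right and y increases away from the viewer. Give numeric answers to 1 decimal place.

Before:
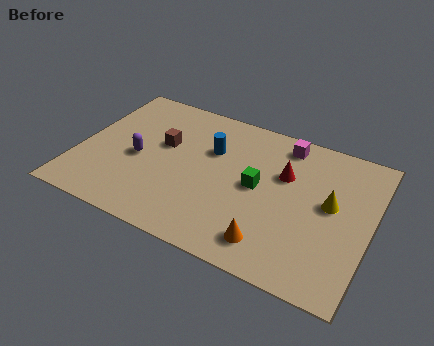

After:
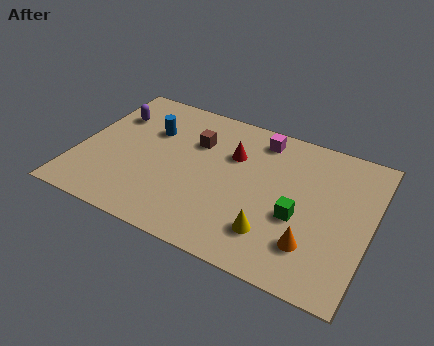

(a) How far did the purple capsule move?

2.5

From (2.5, 3.6) to (1.1, 5.7), the purple capsule covered √(1.4² + 2.1²) ≈ 2.5 units.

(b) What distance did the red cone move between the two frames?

2.2

The red cone moved from about (8.5, 5.2) to (6.3, 5.4), a distance of √(2.2² + 0.2²) ≈ 2.2.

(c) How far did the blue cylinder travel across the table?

2.6

The blue cylinder moved from about (5.4, 5.3) to (2.8, 5.4), a distance of √(2.6² + 0.1²) ≈ 2.6.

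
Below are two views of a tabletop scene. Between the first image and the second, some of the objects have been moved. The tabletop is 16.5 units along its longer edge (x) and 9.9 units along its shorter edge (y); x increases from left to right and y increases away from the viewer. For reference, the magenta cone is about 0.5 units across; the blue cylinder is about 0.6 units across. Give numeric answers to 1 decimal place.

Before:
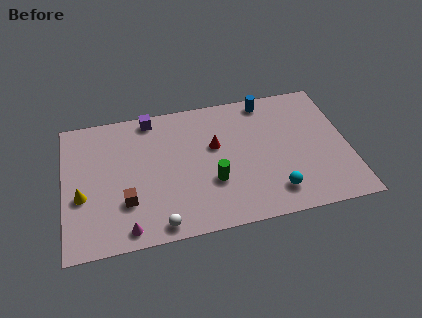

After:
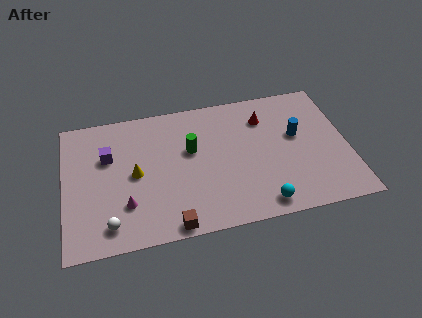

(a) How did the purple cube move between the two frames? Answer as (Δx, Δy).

(-2.6, -2.4)

The purple cube was at about (5.2, 8.9) and moved to about (2.6, 6.5).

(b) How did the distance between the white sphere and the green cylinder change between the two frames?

+2.6

They were about 4.0 units apart before and 6.6 after — 2.6 units further apart.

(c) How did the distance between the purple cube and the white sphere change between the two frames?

-3.0

The distance was about 7.9 in the first image and 4.9 in the second, so they moved 3.0 units closer together.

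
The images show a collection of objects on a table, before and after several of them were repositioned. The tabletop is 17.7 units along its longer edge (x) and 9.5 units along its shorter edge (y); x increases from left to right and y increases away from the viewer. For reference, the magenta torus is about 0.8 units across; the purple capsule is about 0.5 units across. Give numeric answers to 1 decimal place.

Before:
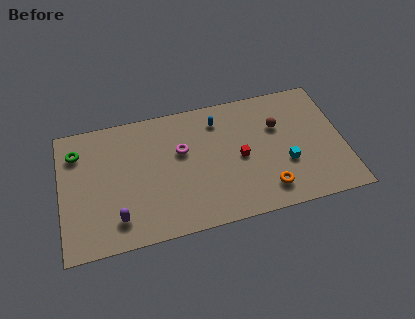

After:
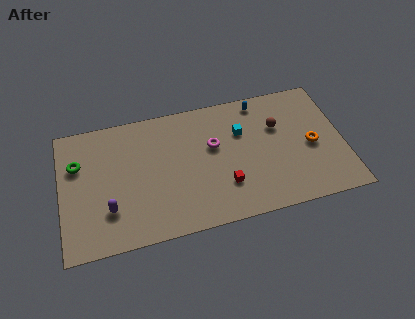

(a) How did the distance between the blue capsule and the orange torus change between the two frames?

-1.4

Before: roughly 6.4 units apart; after: 5.0. That's 1.4 units closer together.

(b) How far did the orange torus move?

4.0

From (12.7, 1.8) to (15.7, 4.4), the orange torus covered √(3.0² + 2.6²) ≈ 4.0 units.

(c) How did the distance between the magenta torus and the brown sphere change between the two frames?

-2.0

They were about 6.1 units apart before and 4.1 after — 2.0 units closer together.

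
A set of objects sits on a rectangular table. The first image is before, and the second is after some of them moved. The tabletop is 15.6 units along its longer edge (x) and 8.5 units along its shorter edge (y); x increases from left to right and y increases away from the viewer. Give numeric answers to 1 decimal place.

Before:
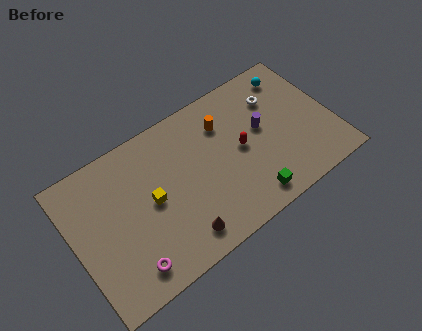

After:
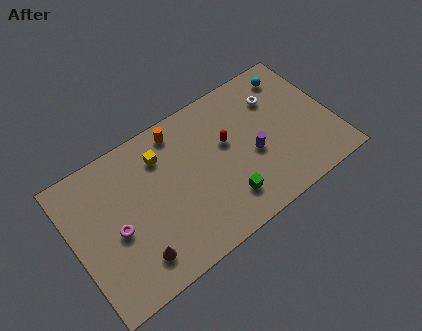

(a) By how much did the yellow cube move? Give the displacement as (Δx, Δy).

(1.0, 2.2)

The yellow cube started near (4.6, 4.3) and ended near (5.6, 6.5).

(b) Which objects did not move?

the white torus and the cyan sphere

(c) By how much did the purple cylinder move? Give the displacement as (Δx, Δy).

(-0.8, -1.2)

The purple cylinder was at about (11.5, 4.8) and moved to about (10.7, 3.6).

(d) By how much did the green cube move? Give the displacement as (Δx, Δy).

(-1.3, 0.7)

The green cube started near (10.0, 1.2) and ended near (8.7, 1.9).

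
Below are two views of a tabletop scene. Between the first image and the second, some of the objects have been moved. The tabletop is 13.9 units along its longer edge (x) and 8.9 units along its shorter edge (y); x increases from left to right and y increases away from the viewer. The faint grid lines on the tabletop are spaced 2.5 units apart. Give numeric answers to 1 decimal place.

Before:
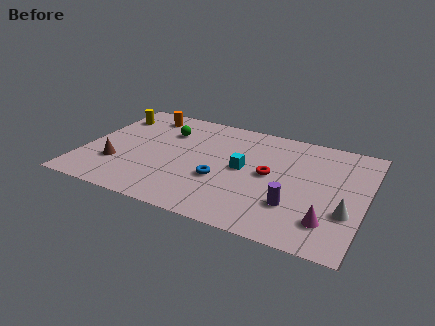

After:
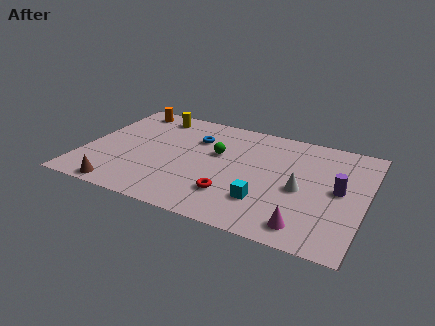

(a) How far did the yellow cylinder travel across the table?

2.2

The yellow cylinder was near (0.9, 6.9) before and (3.0, 7.6) after, so it travelled √(2.1² + 0.7²) ≈ 2.2 units.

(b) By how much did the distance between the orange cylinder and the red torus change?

+0.8

They were about 7.3 units apart before and 8.1 after — 0.8 units further apart.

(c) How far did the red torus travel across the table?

2.8

From (9.2, 4.6) to (7.6, 2.3), the red torus covered √(1.6² + 2.3²) ≈ 2.8 units.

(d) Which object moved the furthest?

the blue torus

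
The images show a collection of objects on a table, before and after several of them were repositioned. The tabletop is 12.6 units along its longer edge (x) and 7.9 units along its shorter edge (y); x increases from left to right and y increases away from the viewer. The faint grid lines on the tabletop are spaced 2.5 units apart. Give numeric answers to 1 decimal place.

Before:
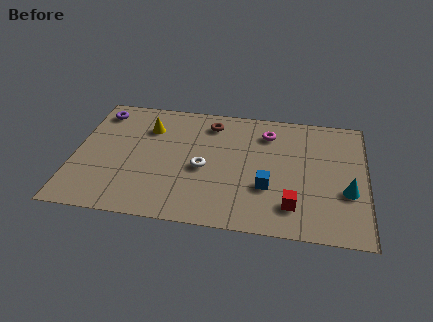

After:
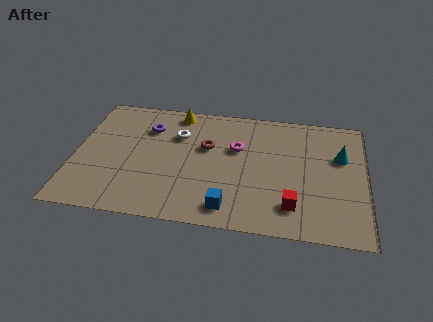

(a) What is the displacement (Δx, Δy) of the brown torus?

(-0.1, -1.6)

The brown torus was at about (5.8, 6.5) and moved to about (5.7, 4.9).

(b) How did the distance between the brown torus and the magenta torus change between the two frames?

-1.2

Before: roughly 2.5 units apart; after: 1.3. That's 1.2 units closer together.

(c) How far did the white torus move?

2.3

The white torus moved from about (5.6, 3.5) to (4.4, 5.5), a distance of √(1.2² + 2.0²) ≈ 2.3.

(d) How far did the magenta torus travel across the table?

1.8

From (8.3, 6.2) to (7.0, 5.0), the magenta torus covered √(1.3² + 1.2²) ≈ 1.8 units.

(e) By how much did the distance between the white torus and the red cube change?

+2.1

The distance was about 4.3 in the first image and 6.4 in the second, so they moved 2.1 units further apart.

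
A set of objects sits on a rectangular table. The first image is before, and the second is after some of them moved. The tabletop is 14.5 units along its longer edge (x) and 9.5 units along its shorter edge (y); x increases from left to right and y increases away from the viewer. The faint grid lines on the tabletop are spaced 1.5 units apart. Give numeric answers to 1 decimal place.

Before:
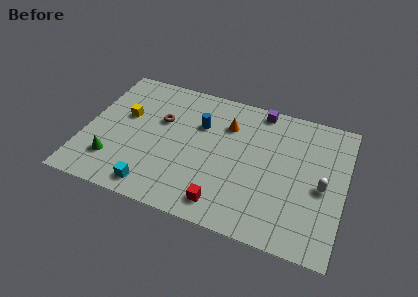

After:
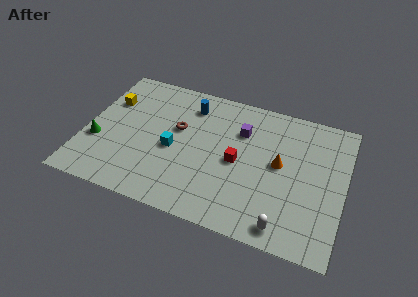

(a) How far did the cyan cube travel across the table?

3.1

The cyan cube moved from about (4.2, 1.2) to (5.0, 4.2), a distance of √(0.8² + 3.0²) ≈ 3.1.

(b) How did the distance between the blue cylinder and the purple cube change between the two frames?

-0.8

The distance was about 3.9 in the first image and 3.1 in the second, so they moved 0.8 units closer together.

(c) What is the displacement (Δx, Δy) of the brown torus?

(1.0, -0.3)

The brown torus started near (4.1, 6.0) and ended near (5.1, 5.7).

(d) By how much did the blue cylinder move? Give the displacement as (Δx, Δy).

(-0.7, 1.2)

From the two frames, the blue cylinder sits at roughly (6.3, 6.4) before and (5.6, 7.6) after.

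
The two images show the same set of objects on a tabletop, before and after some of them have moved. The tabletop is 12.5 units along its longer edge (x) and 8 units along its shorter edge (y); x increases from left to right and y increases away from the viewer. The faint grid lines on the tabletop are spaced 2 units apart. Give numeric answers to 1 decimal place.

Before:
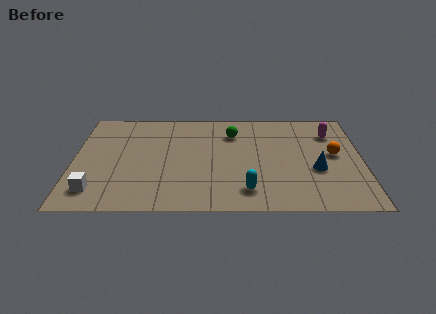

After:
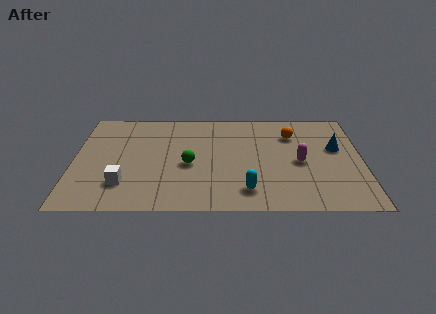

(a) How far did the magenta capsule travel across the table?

2.7

From (11.2, 6.0) to (9.8, 3.7), the magenta capsule covered √(1.4² + 2.3²) ≈ 2.7 units.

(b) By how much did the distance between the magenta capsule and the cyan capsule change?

-2.6

They were about 5.8 units apart before and 3.2 after — 2.6 units closer together.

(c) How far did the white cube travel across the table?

1.3

From (1.0, 1.5) to (2.2, 2.0), the white cube covered √(1.2² + 0.5²) ≈ 1.3 units.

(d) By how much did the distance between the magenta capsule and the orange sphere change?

+0.5

They were about 1.7 units apart before and 2.2 after — 0.5 units further apart.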